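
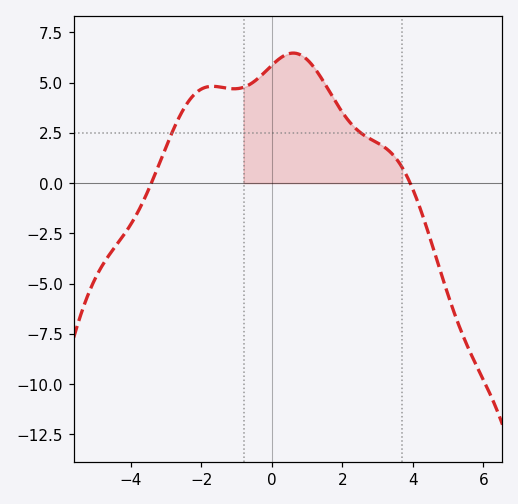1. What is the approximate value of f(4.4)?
-2.25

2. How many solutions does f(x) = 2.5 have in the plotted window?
2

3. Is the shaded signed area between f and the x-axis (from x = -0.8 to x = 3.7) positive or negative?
positive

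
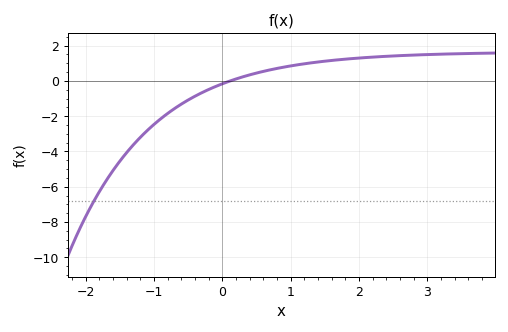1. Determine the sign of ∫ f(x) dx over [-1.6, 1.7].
negative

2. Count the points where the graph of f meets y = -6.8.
1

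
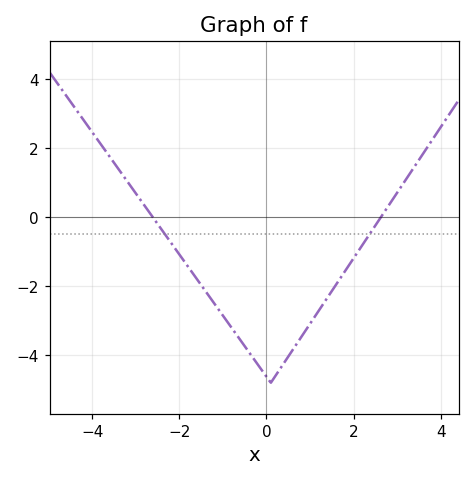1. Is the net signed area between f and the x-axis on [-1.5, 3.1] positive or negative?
negative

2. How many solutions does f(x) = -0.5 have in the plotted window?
2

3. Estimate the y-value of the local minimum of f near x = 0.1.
-4.8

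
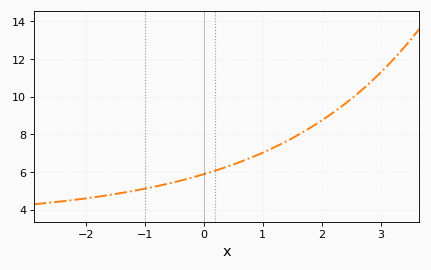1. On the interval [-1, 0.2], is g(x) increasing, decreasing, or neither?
increasing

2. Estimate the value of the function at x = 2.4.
9.64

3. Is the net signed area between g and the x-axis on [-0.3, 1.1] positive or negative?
positive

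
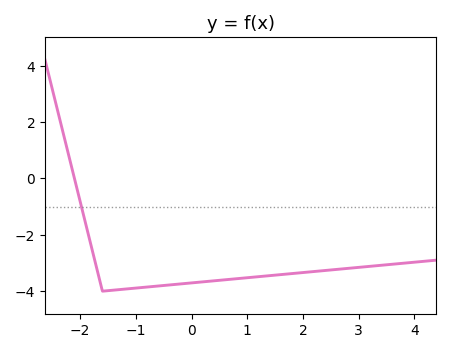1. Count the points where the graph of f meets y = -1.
1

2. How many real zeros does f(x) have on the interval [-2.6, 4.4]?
1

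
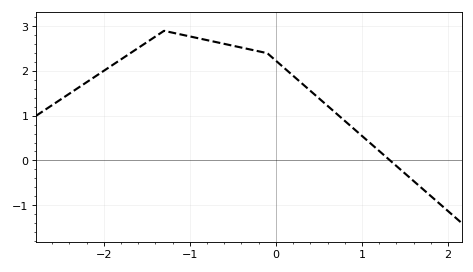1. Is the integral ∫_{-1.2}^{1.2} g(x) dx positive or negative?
positive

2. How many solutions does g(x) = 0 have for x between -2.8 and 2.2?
1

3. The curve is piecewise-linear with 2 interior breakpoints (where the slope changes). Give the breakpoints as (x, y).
(-1.3, 2.9); (-0.1, 2.4)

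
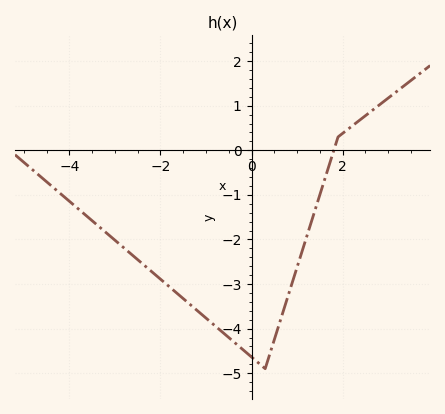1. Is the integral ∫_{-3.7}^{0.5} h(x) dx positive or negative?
negative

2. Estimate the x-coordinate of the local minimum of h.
0.299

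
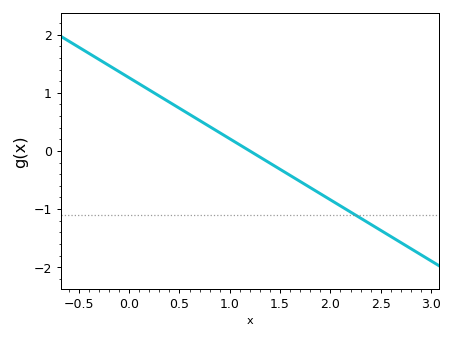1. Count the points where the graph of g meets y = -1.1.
1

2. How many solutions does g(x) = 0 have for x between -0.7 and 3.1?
1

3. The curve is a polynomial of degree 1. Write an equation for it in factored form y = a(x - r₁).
y = -1.05(x - 1.2)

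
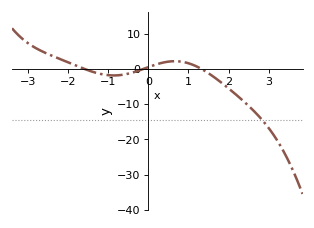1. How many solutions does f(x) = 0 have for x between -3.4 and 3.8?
3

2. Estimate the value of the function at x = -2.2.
3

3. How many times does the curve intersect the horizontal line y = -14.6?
1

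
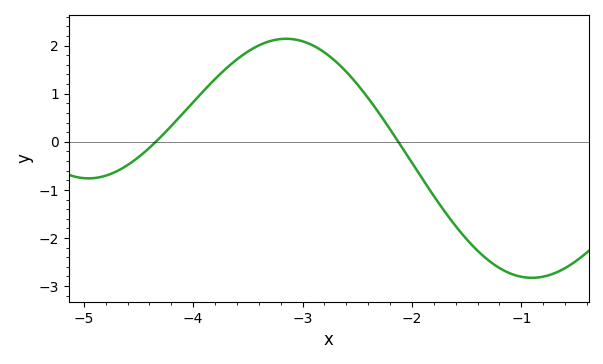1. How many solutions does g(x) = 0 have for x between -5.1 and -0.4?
2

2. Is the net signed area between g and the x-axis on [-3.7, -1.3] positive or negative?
positive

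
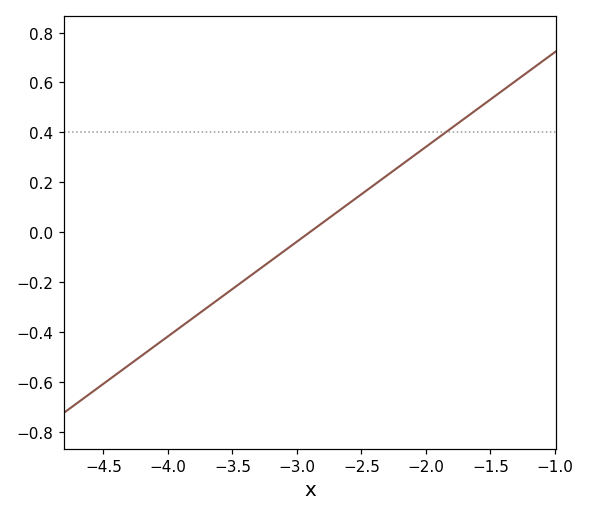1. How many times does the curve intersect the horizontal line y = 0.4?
1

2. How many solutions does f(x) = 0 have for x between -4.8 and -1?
1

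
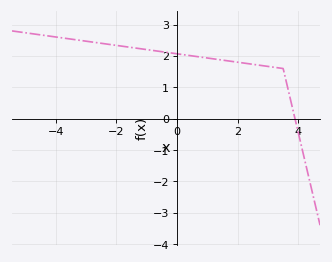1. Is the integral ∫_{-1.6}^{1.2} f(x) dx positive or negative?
positive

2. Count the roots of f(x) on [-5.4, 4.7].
1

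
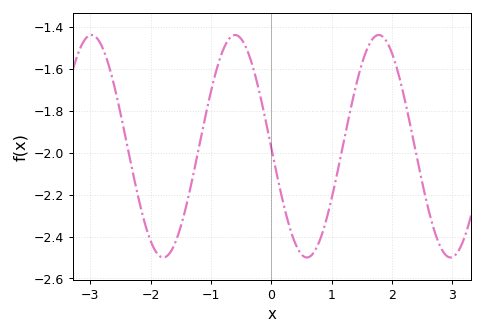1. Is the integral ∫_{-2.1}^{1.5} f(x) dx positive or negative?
negative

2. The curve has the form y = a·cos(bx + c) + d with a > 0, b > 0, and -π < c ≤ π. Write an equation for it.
y = 0.53cos(2.6x + 1.6) - 1.97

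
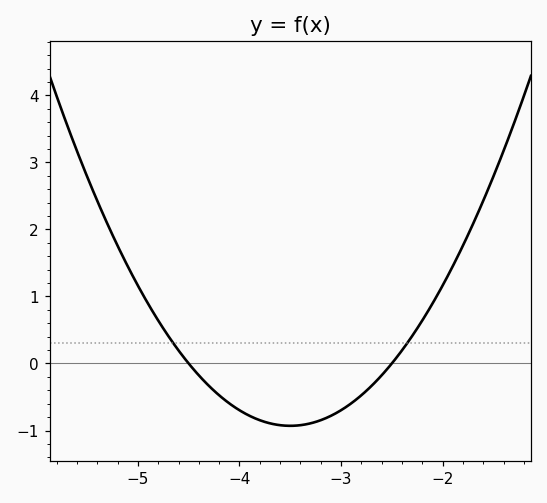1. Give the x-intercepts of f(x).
-4.5, -2.5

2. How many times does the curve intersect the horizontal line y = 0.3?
2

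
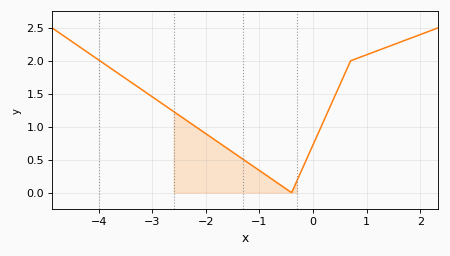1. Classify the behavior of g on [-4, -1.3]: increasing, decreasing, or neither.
decreasing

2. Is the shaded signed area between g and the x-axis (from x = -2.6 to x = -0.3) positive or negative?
positive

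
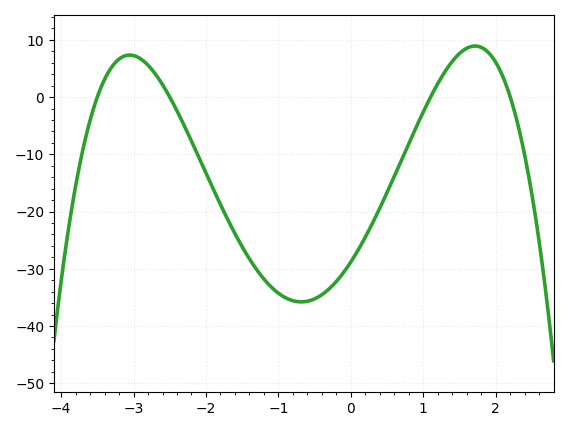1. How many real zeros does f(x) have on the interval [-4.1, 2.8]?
4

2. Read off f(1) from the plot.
-3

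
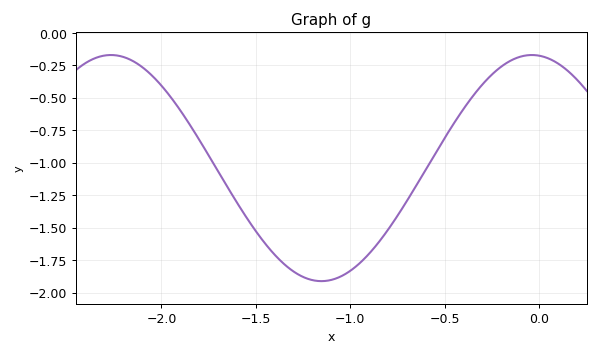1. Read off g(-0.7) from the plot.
-1.3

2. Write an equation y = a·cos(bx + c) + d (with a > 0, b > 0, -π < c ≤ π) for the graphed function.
y = 0.87cos(2.8x + 0.11) - 1.04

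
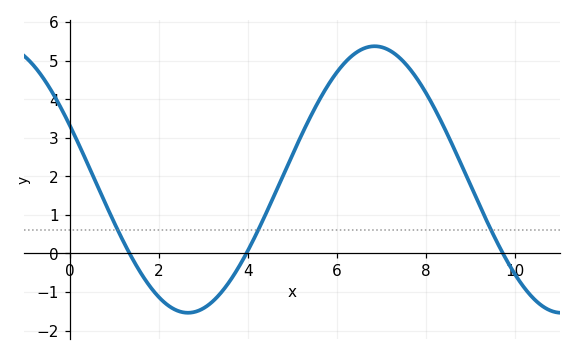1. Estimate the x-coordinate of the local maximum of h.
6.8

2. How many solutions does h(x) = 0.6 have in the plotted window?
3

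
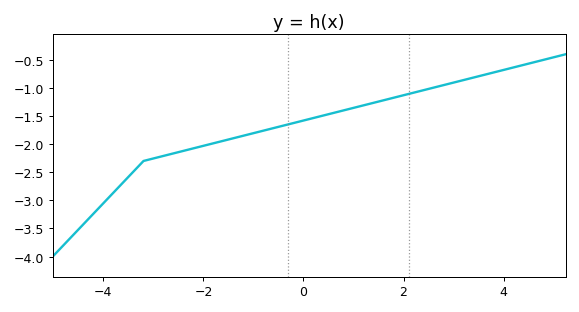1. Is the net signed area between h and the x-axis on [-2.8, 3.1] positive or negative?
negative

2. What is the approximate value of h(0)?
-1.6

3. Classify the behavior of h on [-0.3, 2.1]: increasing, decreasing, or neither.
increasing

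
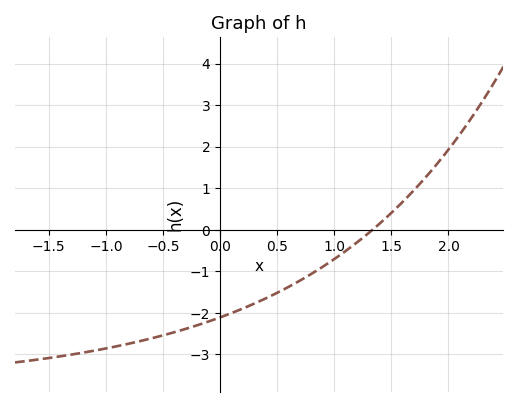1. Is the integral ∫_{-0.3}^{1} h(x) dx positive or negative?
negative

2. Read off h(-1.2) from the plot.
-3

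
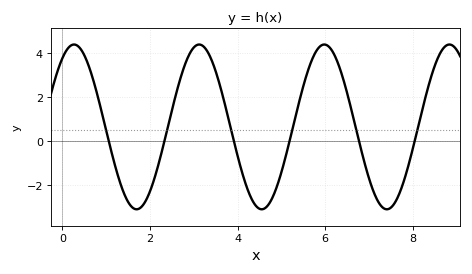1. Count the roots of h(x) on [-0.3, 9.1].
6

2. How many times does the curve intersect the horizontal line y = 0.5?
6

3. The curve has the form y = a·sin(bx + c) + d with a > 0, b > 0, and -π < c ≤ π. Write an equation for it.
y = 3.75sin(2.2x + 0.98) + 0.65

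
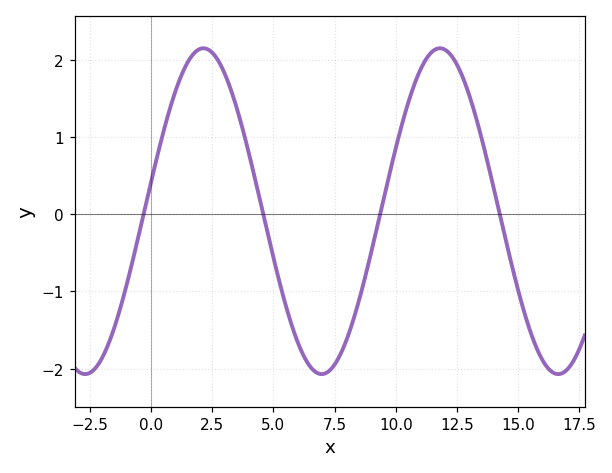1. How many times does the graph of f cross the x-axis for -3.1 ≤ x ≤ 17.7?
4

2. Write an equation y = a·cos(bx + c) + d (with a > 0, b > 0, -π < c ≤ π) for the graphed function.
y = 2.11cos(0.65x - 1.4) + 0.04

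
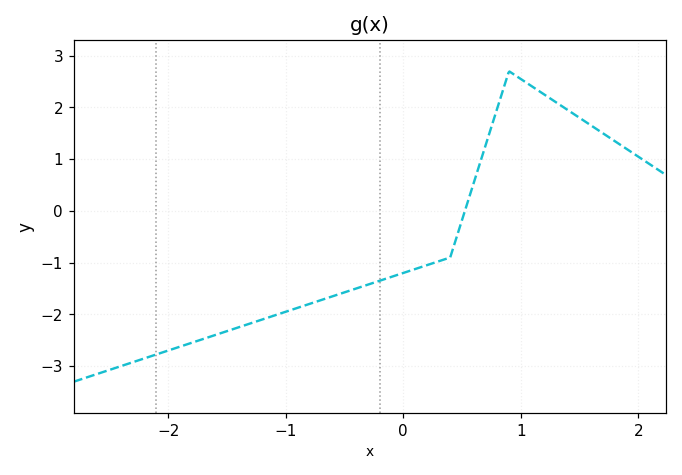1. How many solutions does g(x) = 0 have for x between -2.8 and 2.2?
1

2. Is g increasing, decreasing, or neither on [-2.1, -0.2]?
increasing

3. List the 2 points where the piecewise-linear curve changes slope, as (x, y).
(0.4, -0.9); (0.9, 2.7)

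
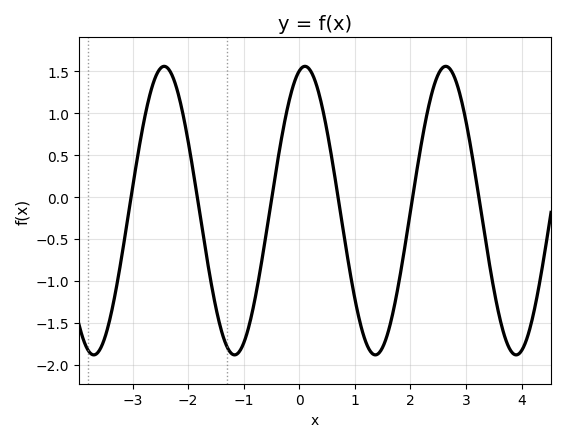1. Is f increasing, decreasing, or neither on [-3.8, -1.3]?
neither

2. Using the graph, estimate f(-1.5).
-1.3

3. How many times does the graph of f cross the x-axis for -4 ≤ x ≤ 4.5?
6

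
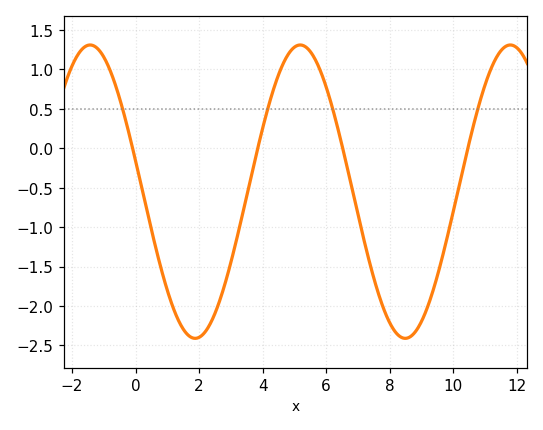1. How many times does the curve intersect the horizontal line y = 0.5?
4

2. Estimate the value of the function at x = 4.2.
0.557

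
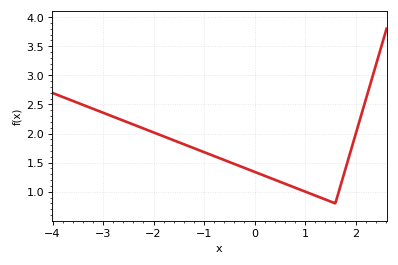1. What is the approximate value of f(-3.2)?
2.45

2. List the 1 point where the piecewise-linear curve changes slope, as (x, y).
(1.6, 0.8)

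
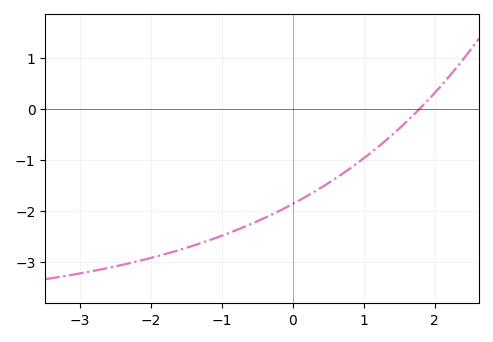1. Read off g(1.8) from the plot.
0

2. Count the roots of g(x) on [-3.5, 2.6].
1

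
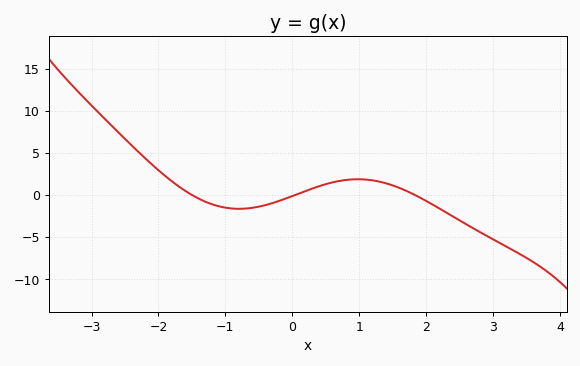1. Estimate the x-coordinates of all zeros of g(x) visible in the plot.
-1.5, 0.044, 1.83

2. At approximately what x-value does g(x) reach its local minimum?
-0.794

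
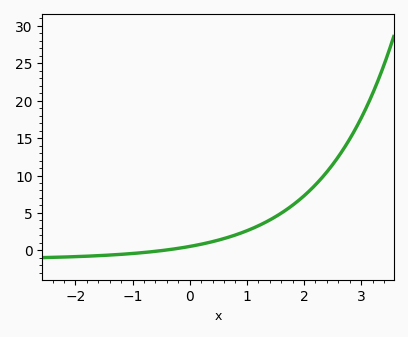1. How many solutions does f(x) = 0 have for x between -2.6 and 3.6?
1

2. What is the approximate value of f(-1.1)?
-0.481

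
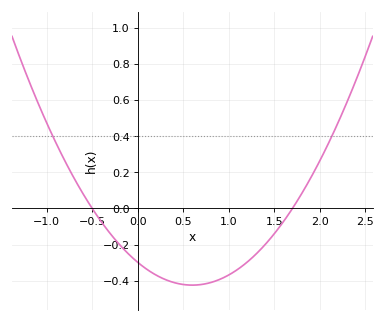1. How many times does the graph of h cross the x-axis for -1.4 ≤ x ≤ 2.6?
2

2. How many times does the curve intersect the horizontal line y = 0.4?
2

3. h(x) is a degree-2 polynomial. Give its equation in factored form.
y = 0.35(x + 0.5)(x - 1.7)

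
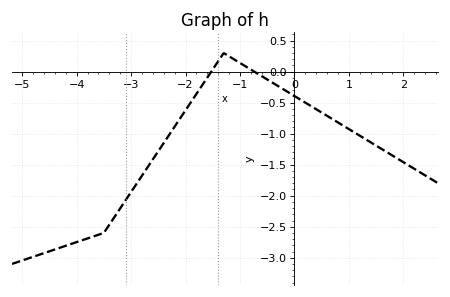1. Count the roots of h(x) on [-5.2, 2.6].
2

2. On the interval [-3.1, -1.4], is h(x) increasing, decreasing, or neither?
increasing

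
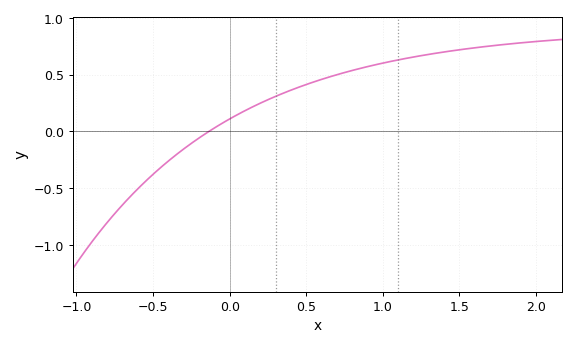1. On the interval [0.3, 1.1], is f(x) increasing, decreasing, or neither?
increasing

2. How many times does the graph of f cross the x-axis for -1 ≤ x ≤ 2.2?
1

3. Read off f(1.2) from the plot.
0.65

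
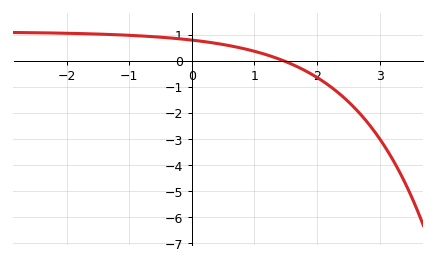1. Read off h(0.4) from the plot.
0.67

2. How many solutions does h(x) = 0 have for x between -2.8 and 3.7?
1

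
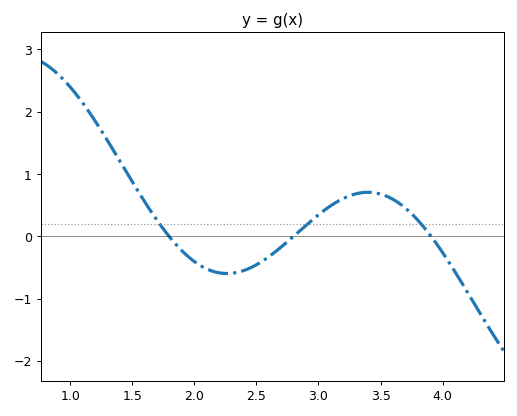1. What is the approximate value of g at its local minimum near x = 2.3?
-0.598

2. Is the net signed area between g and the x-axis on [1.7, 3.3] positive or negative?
negative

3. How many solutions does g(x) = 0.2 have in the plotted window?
3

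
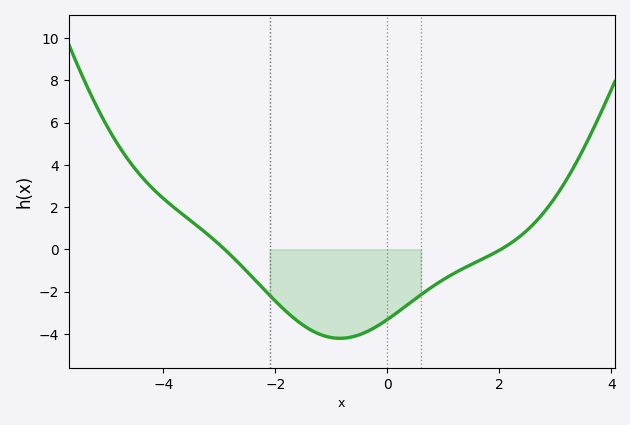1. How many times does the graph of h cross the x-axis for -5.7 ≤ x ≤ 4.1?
2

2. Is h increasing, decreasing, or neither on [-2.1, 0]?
neither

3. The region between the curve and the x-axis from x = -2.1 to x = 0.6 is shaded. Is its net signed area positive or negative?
negative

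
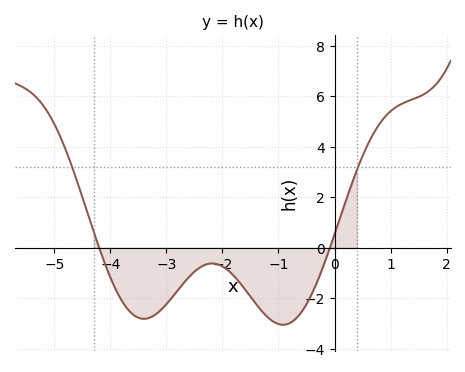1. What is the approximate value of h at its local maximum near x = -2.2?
-0.629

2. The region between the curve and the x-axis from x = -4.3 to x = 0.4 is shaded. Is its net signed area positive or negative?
negative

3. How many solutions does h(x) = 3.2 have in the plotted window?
2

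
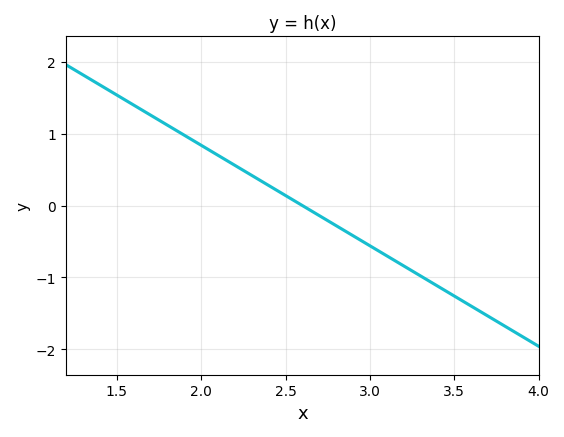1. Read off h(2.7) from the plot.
-0.1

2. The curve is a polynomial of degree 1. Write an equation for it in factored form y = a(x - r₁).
y = -1.4(x - 2.6)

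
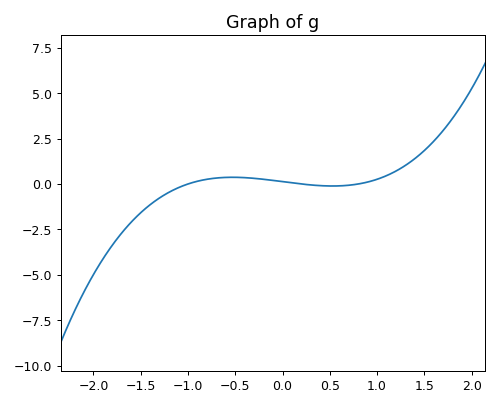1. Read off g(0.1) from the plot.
0.062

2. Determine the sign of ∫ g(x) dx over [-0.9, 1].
positive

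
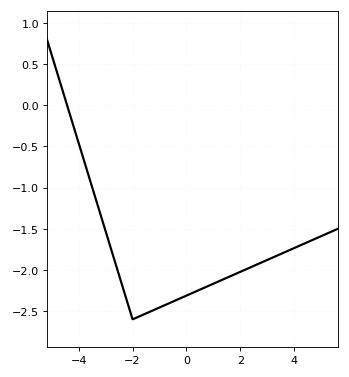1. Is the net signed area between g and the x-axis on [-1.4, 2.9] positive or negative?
negative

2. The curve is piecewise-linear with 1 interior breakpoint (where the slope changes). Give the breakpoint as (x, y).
(-2, -2.6)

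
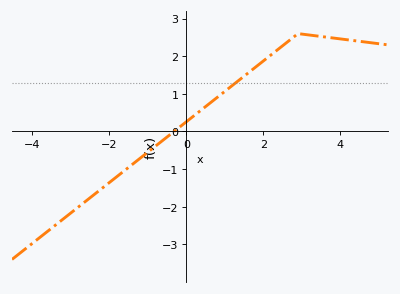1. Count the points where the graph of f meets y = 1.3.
1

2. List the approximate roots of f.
-0.316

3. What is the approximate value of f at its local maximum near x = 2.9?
2.6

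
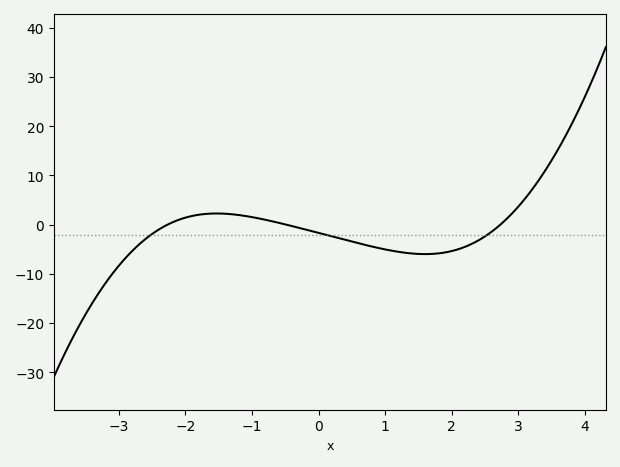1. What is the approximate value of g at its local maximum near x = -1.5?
2.24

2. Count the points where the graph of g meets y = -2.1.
3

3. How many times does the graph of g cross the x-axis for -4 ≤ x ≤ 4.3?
3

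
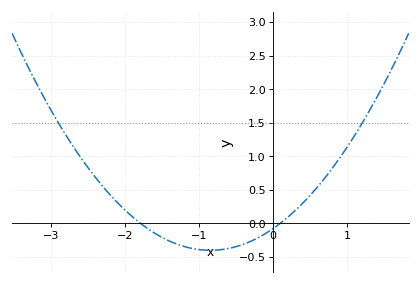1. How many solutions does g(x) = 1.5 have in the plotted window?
2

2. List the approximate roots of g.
-1.8, 0.1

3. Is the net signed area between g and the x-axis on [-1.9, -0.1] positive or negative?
negative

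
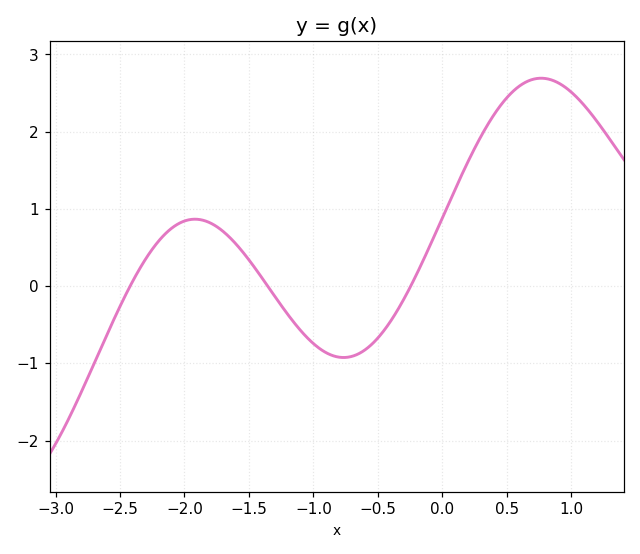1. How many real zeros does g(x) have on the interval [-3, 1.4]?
3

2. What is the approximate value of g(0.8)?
2.7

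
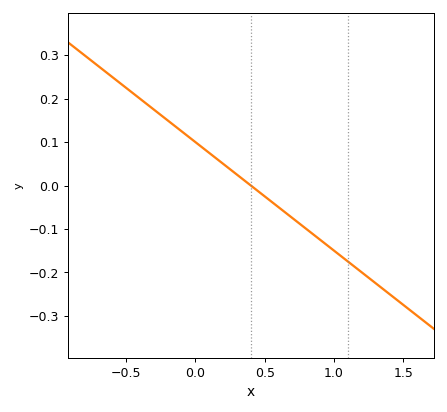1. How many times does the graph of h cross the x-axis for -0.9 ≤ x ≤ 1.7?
1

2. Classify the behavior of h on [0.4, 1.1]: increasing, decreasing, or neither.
decreasing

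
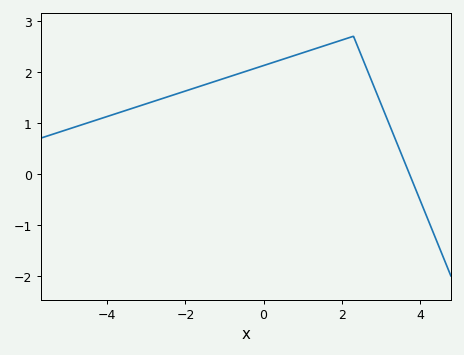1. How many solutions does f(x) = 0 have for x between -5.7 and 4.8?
1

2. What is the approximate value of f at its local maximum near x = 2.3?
2.7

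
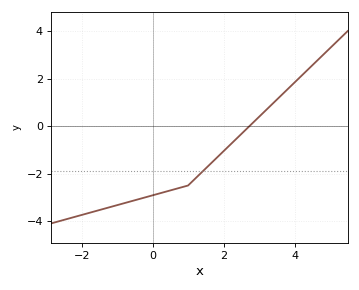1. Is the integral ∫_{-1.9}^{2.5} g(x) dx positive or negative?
negative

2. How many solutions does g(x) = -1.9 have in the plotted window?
1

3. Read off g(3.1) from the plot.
0.535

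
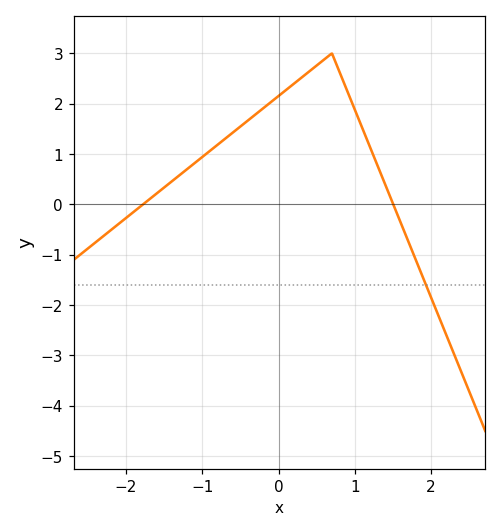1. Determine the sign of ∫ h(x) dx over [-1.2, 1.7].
positive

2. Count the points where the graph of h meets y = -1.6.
1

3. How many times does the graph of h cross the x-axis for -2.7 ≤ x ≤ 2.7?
2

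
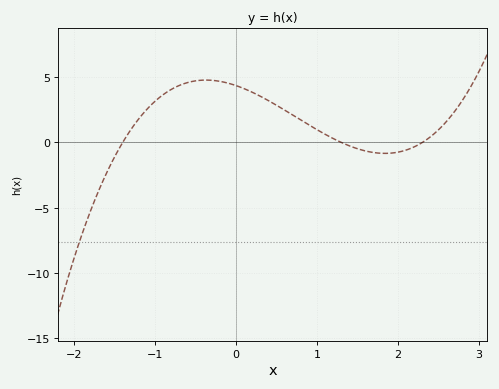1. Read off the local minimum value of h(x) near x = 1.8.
-1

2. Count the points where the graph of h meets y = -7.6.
1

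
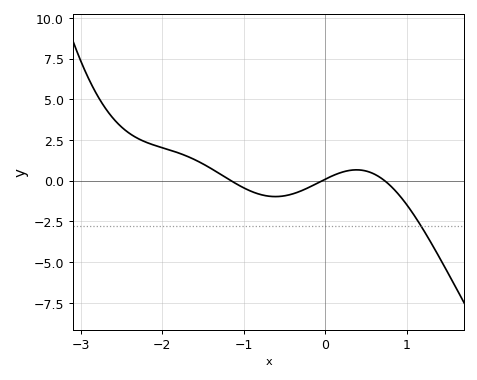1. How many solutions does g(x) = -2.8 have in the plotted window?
1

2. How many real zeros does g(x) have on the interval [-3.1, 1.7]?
3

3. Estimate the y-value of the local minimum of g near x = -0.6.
-1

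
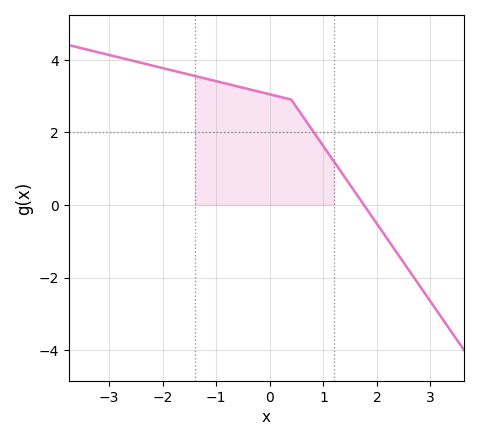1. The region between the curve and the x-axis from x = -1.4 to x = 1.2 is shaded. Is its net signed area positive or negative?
positive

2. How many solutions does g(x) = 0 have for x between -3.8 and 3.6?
1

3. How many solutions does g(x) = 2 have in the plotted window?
1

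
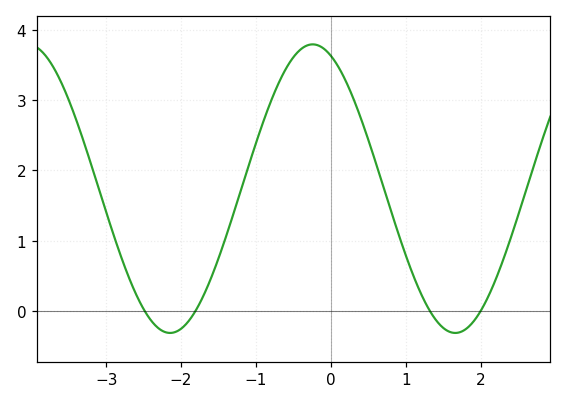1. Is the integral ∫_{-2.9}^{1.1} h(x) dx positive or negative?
positive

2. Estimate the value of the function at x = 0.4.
2.74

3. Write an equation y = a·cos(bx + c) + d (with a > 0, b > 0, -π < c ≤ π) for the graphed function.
y = 2.05cos(1.65x + 0.4) + 1.74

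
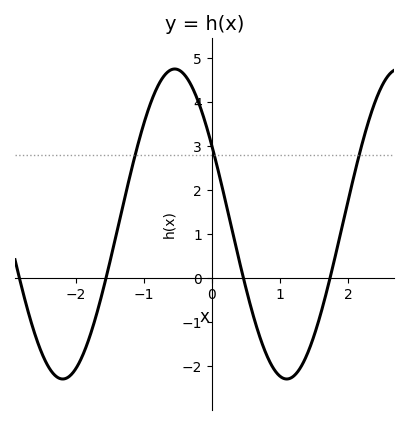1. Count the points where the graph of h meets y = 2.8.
3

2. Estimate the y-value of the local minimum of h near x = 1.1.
-2.29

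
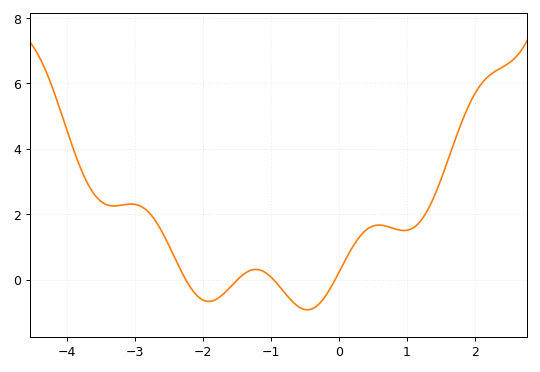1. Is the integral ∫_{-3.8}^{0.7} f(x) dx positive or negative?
positive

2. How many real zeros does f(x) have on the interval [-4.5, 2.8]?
4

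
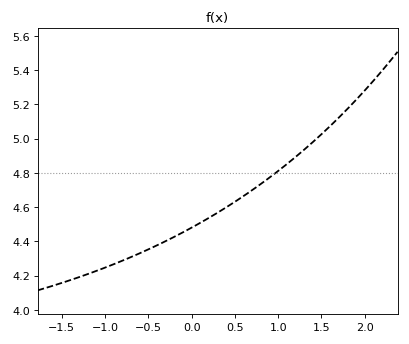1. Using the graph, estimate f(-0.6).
4.33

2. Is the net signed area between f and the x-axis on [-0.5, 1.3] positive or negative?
positive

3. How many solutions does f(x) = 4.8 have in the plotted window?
1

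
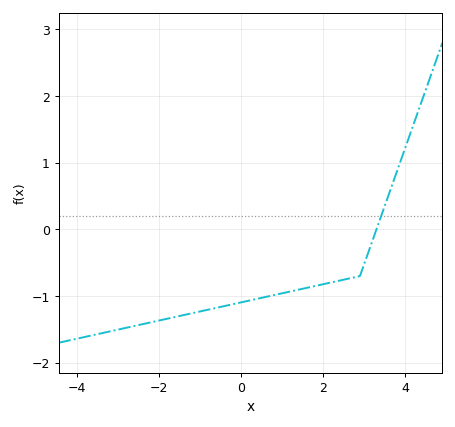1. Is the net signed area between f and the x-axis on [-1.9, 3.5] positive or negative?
negative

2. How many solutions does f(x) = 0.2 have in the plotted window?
1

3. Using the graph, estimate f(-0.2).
-1.12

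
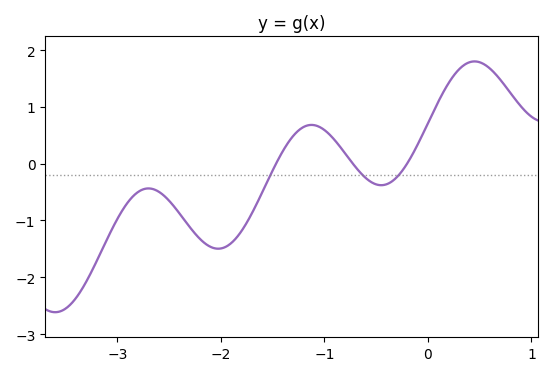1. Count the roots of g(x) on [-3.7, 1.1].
3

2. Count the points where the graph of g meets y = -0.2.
3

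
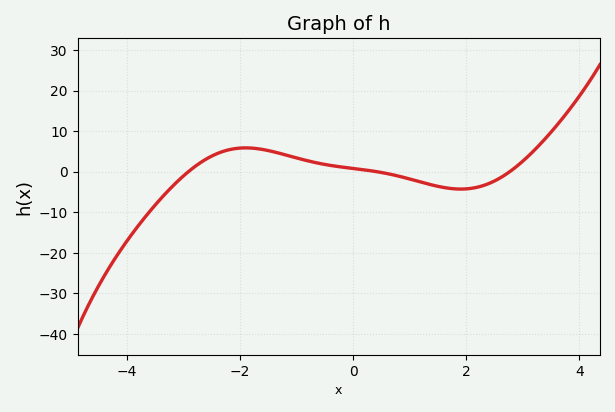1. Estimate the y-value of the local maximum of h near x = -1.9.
5.89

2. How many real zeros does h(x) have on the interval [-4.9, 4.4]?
3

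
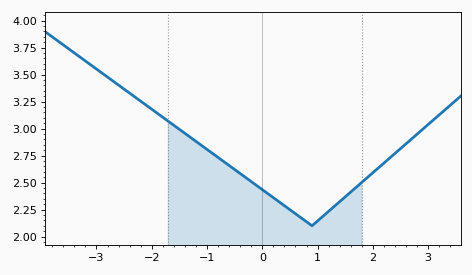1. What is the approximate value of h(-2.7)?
3.44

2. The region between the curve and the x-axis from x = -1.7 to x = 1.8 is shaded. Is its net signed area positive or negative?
positive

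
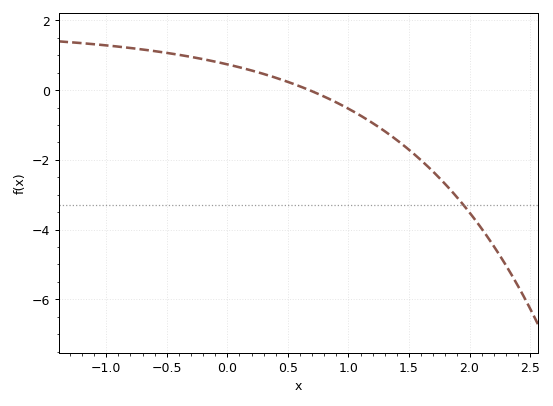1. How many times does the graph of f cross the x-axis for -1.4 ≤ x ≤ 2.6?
1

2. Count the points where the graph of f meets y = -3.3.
1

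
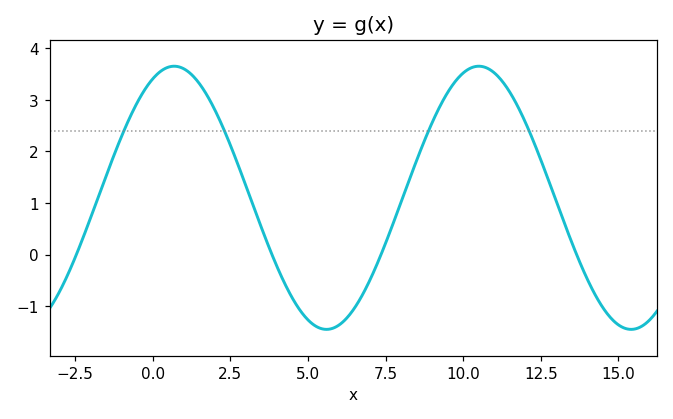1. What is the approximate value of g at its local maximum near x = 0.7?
3.65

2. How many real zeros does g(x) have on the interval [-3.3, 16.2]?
4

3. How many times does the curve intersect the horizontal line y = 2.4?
4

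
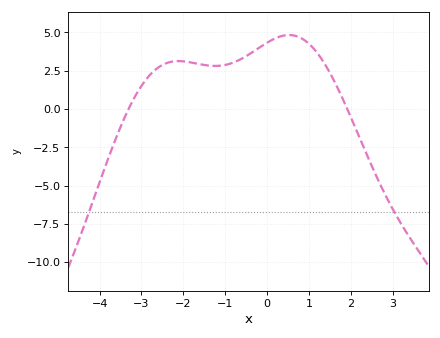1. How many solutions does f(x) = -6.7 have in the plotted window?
2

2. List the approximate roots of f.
-3.31, 1.92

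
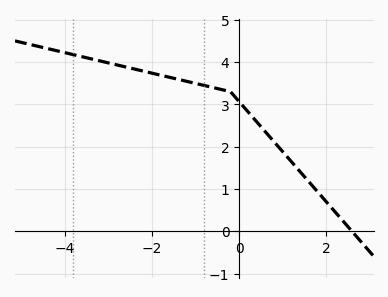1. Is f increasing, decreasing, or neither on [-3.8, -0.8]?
decreasing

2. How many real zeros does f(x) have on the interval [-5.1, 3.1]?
1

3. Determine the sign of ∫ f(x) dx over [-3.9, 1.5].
positive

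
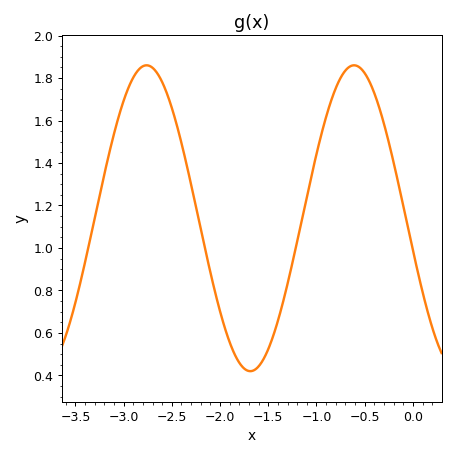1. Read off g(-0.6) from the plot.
1.86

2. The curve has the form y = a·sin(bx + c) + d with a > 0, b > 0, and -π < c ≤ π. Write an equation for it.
y = 0.72sin(2.9x - 2.9) + 1.14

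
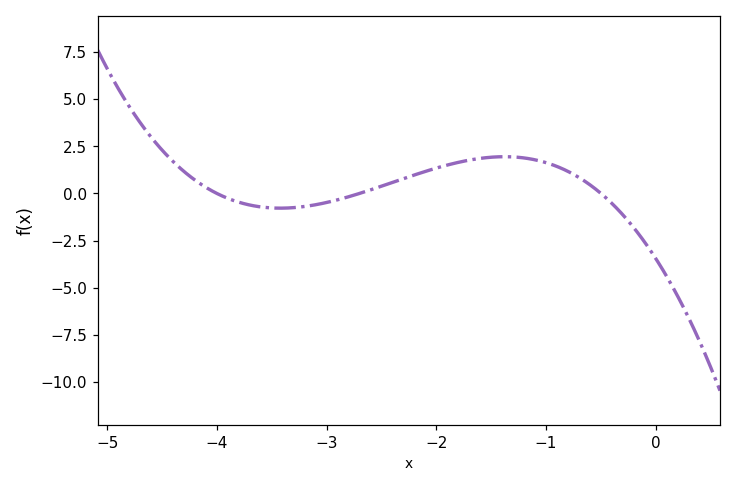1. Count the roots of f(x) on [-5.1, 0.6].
3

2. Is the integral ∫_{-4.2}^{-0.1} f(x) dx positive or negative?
positive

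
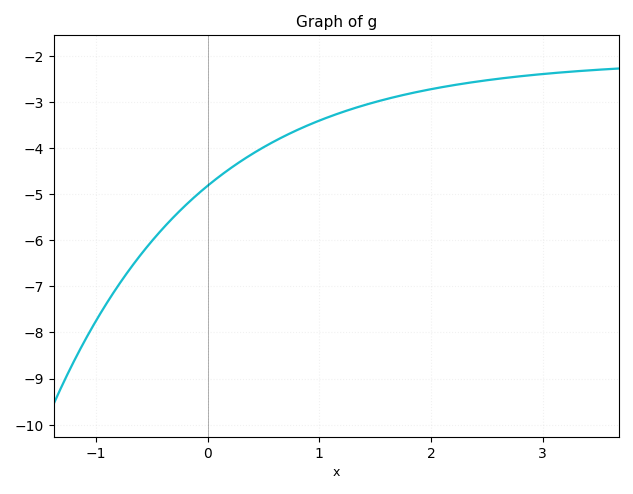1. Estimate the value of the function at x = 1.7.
-2.9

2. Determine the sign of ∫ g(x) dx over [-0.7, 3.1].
negative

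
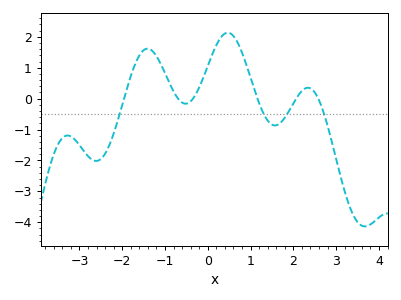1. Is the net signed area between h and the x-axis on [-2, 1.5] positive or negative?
positive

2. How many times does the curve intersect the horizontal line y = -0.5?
4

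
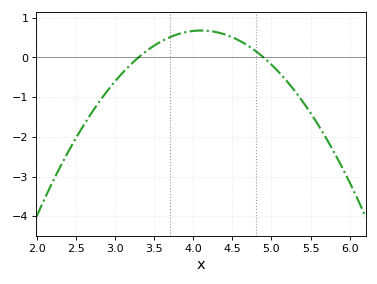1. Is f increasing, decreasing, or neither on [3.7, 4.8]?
neither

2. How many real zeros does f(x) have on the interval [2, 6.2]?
2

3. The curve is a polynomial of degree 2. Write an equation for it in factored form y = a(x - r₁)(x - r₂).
y = -1.06(x - 3.3)(x - 4.9)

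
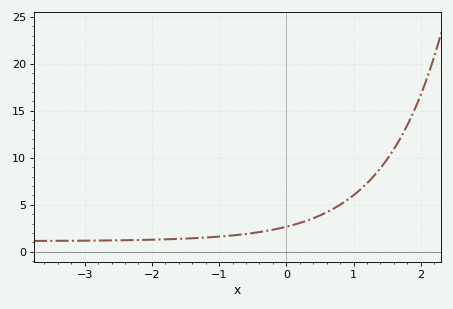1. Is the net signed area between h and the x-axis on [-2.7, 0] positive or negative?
positive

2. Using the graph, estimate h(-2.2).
1.26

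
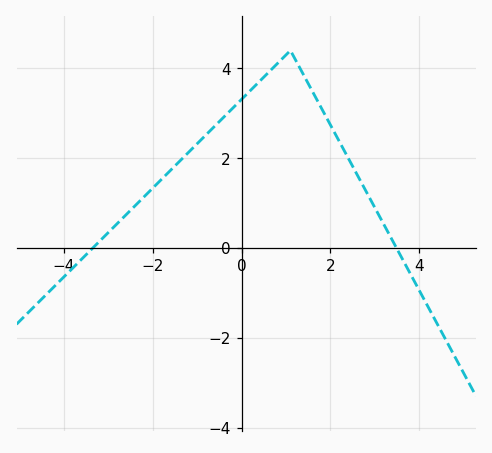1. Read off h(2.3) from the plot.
2.18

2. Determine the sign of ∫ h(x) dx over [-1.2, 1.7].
positive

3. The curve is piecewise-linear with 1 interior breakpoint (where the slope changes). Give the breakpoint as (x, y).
(1.1, 4.4)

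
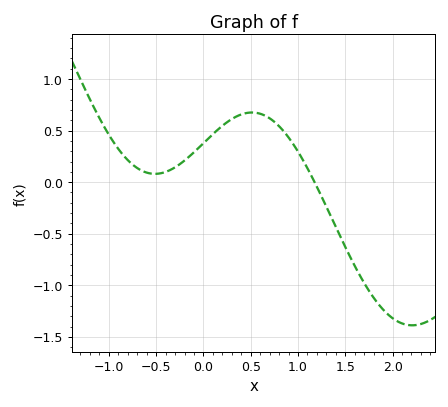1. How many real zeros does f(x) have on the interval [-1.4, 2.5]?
1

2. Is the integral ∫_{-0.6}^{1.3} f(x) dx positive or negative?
positive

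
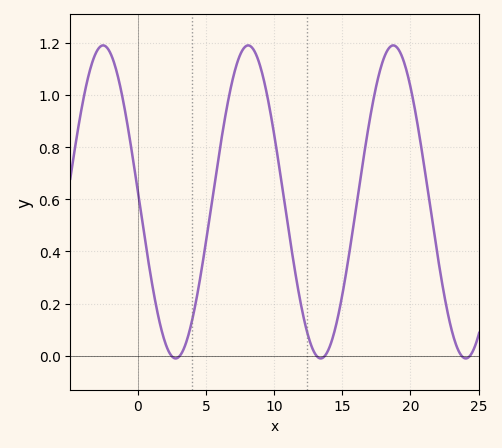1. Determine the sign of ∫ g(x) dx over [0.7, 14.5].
positive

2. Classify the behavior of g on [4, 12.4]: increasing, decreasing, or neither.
neither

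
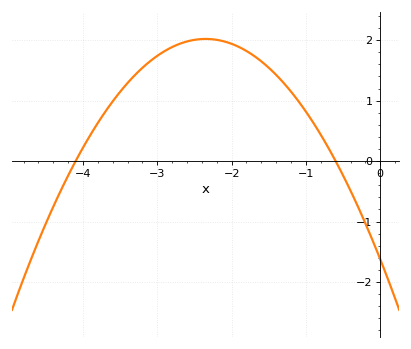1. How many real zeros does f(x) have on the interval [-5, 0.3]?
2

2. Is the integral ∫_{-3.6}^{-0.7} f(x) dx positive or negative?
positive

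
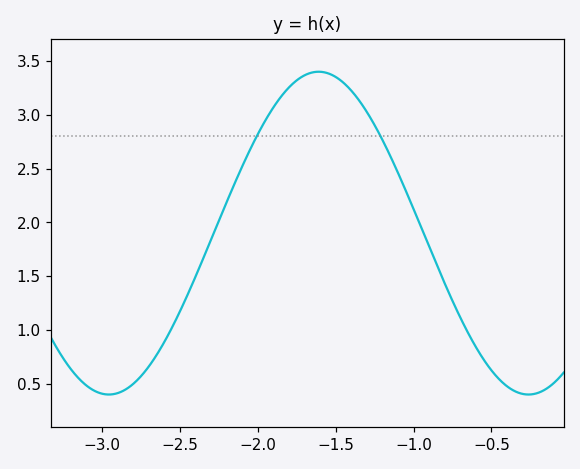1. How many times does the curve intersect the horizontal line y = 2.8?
2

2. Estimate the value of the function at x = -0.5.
0.65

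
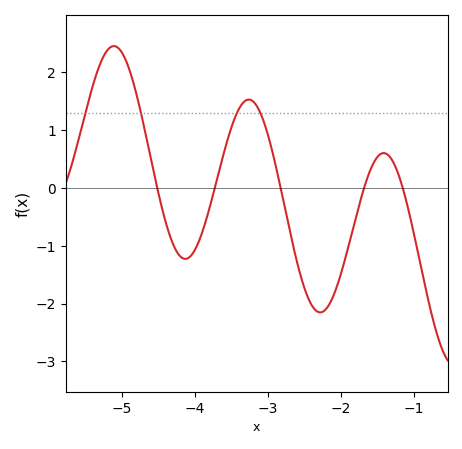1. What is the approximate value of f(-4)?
-1.1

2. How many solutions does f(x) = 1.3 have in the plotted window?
4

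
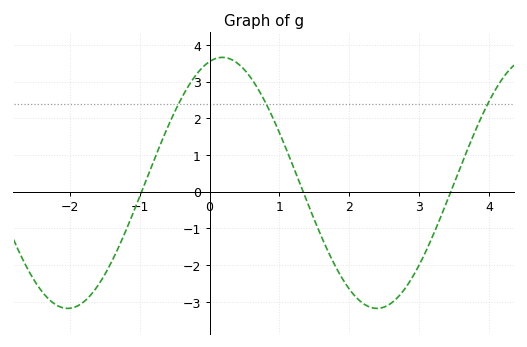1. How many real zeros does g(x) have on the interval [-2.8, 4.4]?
3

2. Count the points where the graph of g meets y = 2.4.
3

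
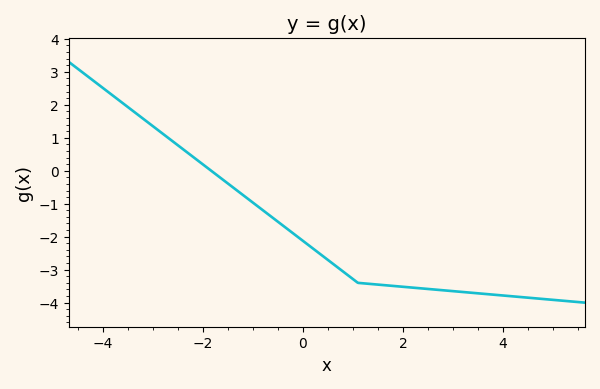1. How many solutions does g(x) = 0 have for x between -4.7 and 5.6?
1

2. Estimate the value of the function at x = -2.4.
0.654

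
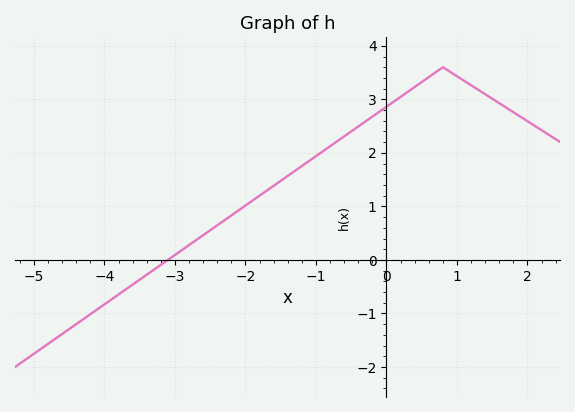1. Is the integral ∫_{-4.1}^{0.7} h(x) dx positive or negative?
positive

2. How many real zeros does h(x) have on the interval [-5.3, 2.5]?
1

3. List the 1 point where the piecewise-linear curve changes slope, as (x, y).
(0.8, 3.6)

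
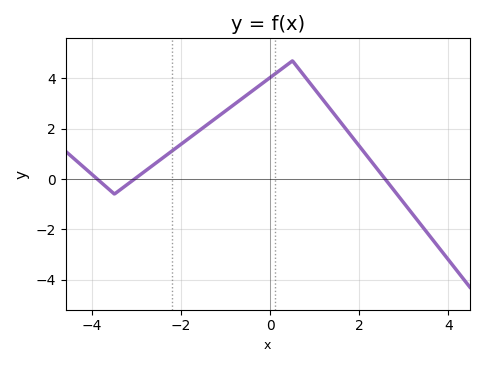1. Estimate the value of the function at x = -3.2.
-0.2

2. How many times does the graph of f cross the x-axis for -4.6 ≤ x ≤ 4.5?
3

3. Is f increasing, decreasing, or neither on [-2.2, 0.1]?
increasing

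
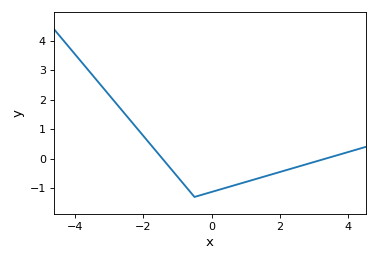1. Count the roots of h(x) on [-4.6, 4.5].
2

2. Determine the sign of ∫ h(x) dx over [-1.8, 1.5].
negative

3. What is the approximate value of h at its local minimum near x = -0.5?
-1.3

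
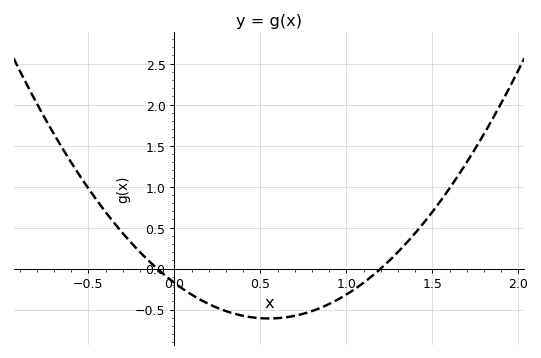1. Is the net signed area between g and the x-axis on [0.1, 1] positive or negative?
negative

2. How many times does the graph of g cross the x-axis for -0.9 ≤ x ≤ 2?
2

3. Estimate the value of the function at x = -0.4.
0.7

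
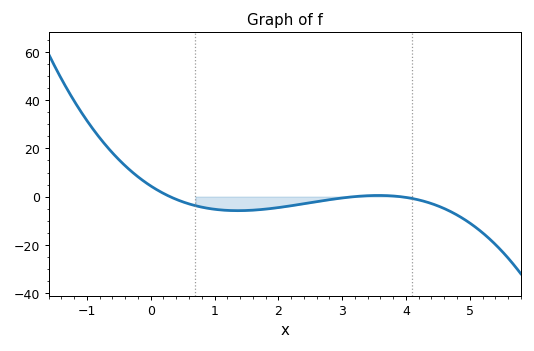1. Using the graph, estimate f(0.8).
-4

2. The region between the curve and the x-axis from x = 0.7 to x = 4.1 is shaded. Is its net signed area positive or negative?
negative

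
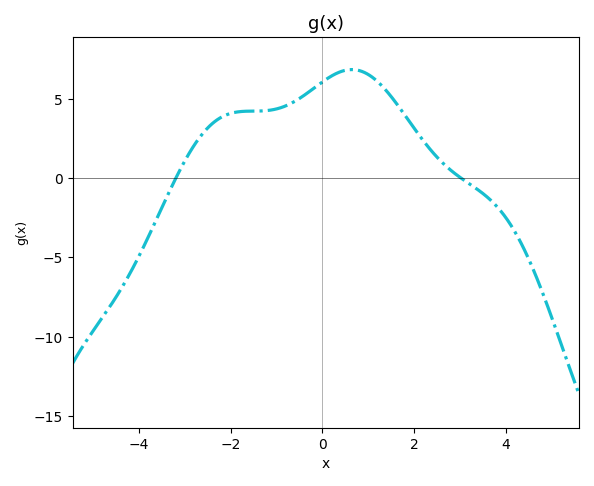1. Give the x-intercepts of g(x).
-3.2, 3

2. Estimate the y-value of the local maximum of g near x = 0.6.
7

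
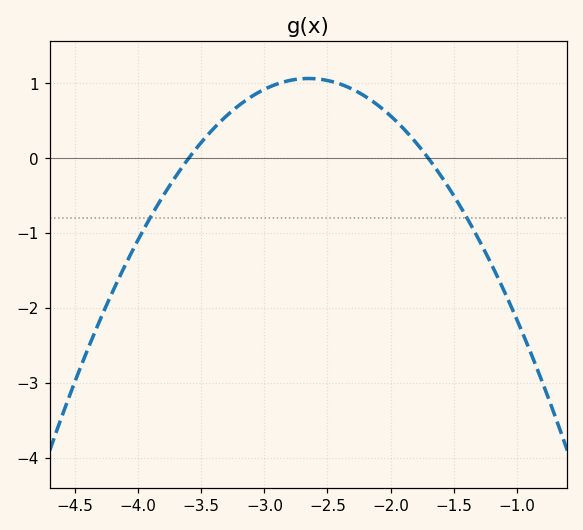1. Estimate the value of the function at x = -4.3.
-2.1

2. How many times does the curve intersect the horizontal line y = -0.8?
2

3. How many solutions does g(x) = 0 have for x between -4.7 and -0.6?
2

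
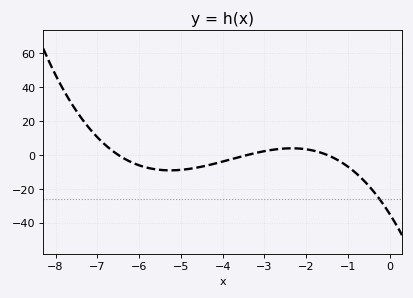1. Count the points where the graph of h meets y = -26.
1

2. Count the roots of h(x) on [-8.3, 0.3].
3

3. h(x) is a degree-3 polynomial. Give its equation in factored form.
y = -1.05(x + 6.5)(x + 3.4)(x + 1.5)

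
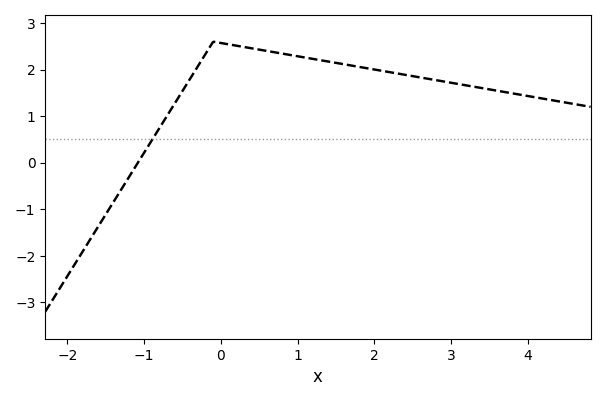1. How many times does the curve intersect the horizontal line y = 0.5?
1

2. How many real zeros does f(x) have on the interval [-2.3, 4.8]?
1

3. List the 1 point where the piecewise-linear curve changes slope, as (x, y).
(-0.1, 2.6)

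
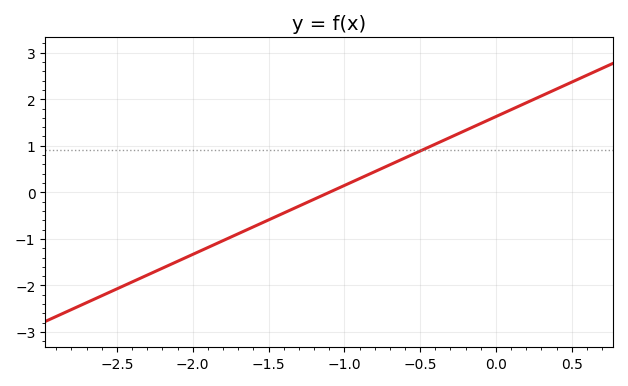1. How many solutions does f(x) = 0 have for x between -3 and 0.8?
1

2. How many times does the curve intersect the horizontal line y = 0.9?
1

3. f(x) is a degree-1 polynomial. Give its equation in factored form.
y = 1.48(x + 1.1)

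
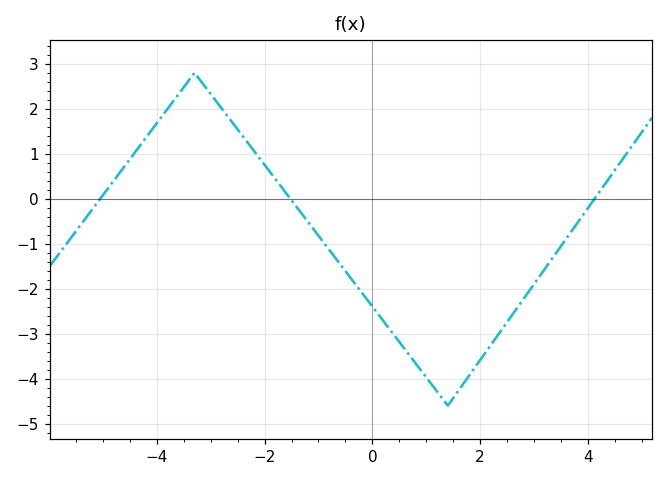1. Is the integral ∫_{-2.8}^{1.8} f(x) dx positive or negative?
negative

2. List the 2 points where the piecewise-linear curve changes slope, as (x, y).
(-3.3, 2.8); (1.4, -4.6)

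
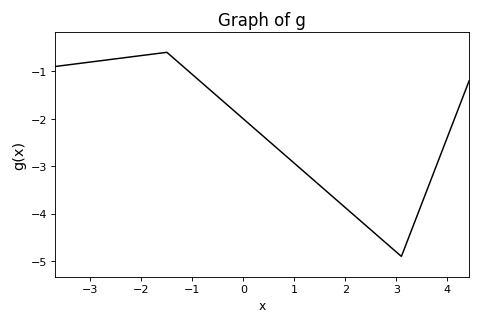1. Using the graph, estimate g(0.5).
-2.5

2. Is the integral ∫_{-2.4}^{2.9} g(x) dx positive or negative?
negative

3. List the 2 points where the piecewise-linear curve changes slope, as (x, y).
(-1.5, -0.6); (3.1, -4.9)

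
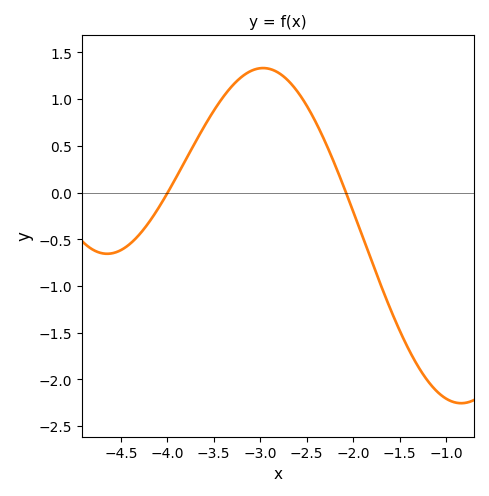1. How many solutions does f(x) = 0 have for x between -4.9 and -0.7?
2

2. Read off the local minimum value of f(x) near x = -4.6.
-0.65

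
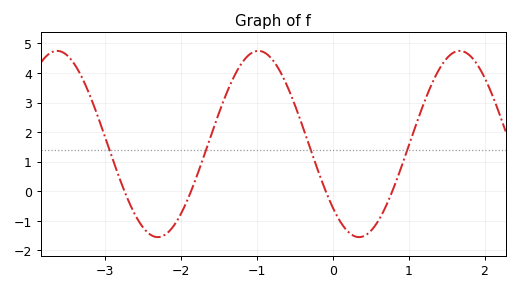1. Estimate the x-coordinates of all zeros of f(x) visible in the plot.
-2.74, -1.87, -0.091, 0.785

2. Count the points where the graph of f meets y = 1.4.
4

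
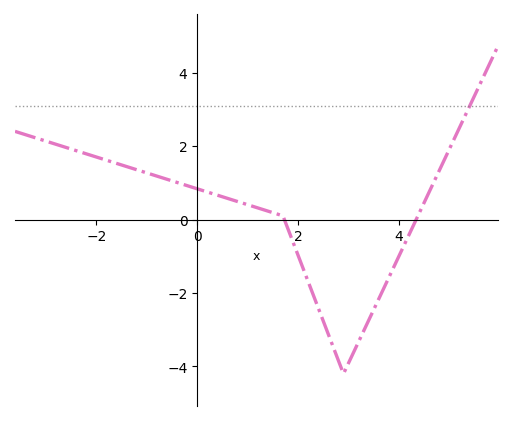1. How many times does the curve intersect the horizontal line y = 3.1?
1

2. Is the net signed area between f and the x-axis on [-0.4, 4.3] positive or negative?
negative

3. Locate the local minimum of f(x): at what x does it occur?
2.9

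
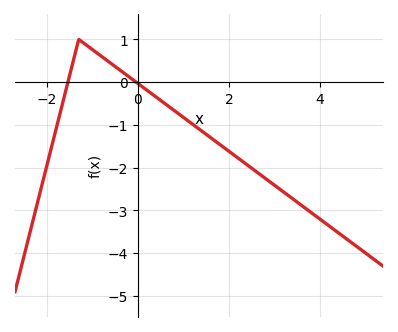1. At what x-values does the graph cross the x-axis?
-1.6, 0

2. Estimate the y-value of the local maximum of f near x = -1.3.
1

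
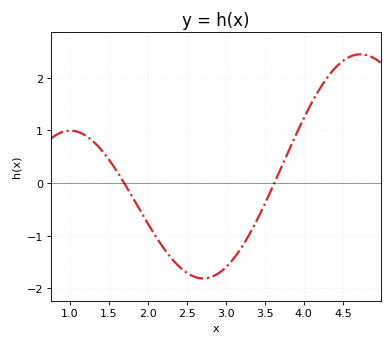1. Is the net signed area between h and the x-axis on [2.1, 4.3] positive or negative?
negative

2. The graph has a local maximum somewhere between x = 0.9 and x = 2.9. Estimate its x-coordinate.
1.01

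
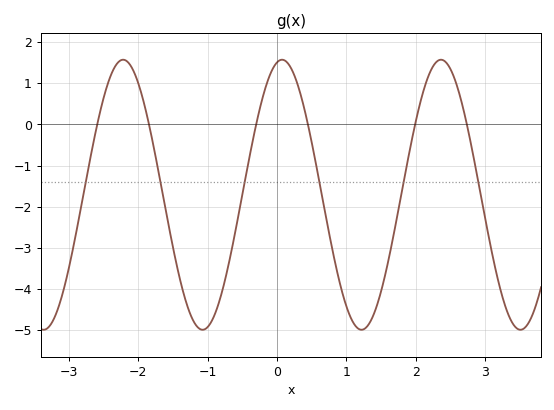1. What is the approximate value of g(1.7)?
-2.5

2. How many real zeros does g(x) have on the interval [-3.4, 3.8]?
6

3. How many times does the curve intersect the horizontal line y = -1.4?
6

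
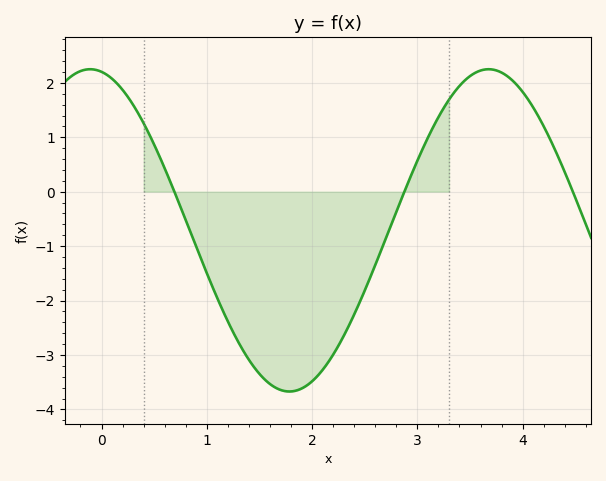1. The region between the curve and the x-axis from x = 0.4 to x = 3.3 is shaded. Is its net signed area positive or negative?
negative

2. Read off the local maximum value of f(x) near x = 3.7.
2.2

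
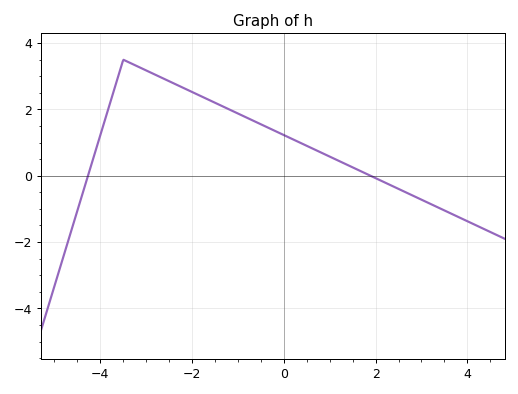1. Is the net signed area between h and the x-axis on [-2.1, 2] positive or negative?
positive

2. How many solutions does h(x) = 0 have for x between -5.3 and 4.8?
2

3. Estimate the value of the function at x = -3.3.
3.4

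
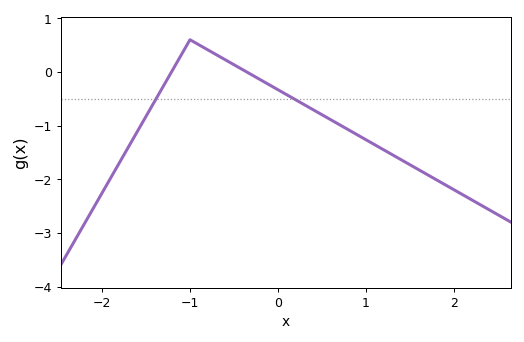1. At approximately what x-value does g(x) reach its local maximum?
-0.998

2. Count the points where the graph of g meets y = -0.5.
2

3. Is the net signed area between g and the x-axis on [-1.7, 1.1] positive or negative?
negative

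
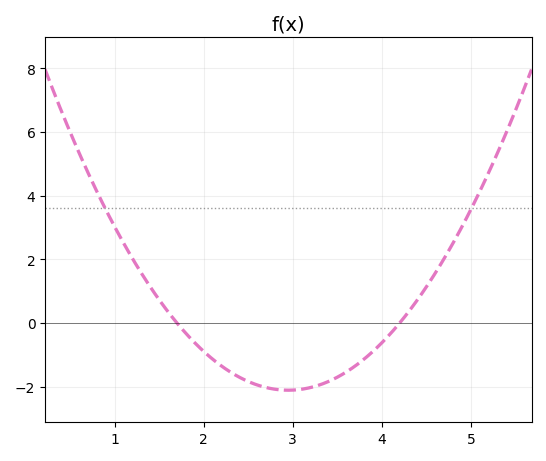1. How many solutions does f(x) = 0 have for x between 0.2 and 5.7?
2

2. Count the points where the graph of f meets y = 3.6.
2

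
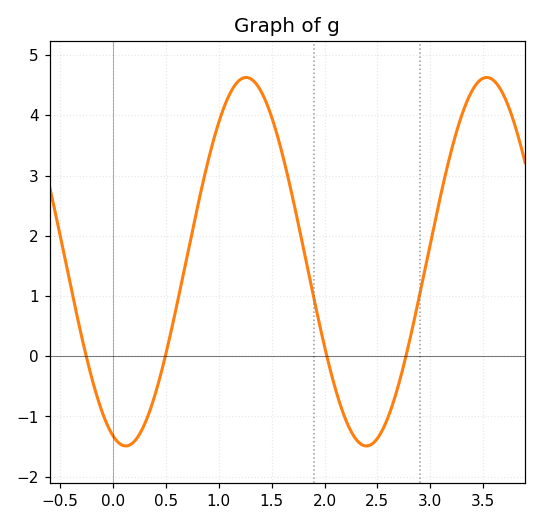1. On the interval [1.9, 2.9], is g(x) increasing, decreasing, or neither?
neither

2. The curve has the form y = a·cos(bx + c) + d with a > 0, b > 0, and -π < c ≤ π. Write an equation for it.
y = 3.06cos(2.8x + 2.8) + 1.57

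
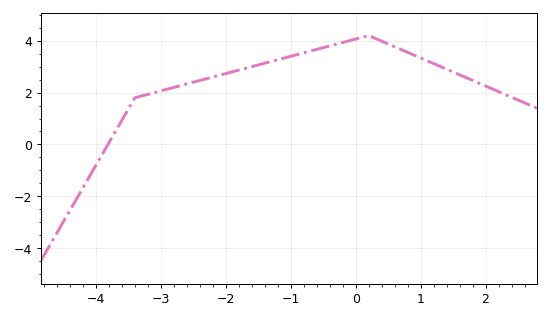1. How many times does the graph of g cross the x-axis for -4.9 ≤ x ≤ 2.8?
1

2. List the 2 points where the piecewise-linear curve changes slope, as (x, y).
(-3.4, 1.8); (0.2, 4.2)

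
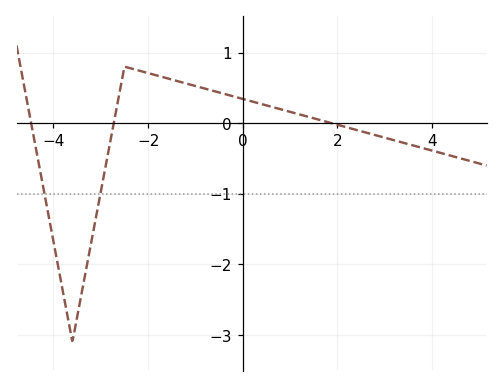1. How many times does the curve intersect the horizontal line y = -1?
2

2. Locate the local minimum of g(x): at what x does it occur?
-3.6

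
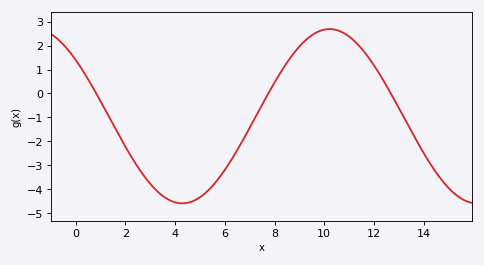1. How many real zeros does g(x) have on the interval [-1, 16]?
3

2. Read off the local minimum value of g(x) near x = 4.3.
-4.59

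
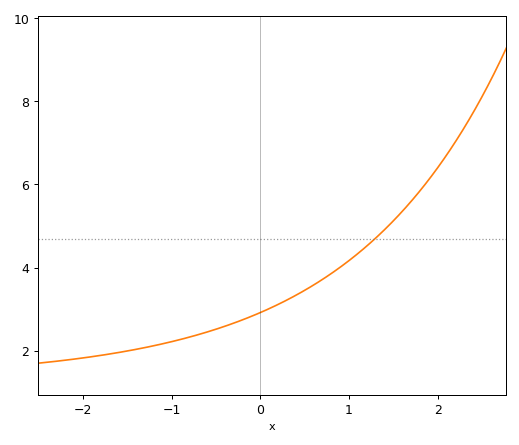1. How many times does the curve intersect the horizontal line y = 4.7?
1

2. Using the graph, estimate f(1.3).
4.8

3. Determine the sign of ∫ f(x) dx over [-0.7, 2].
positive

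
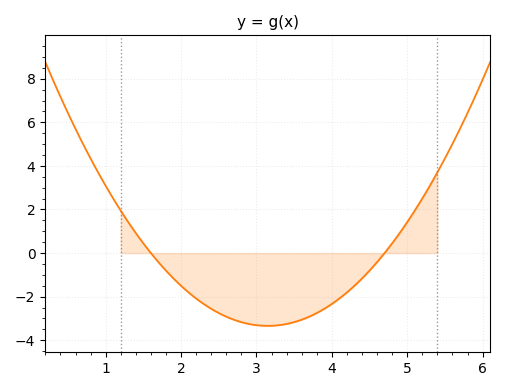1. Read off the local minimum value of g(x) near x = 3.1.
-3.4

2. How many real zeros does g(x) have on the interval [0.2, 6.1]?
2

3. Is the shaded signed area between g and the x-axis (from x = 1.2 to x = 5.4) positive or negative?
negative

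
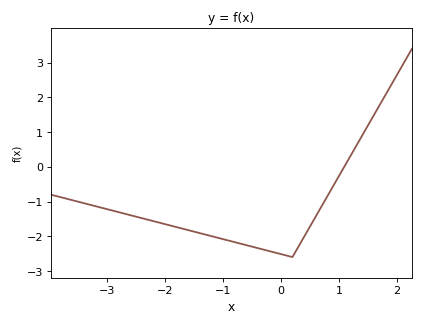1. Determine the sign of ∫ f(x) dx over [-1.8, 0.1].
negative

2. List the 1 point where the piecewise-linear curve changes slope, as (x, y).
(0.2, -2.6)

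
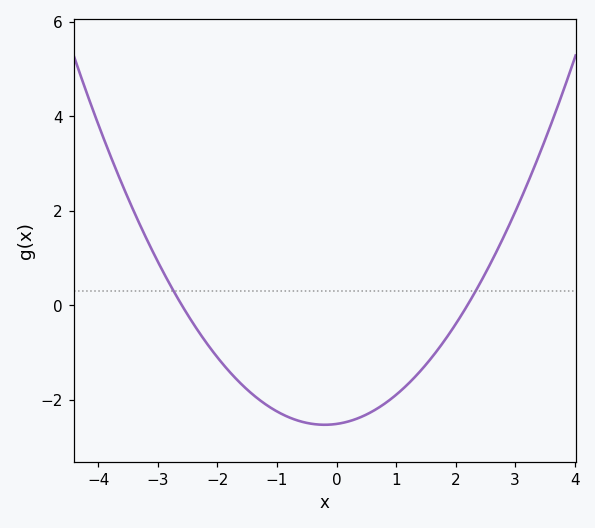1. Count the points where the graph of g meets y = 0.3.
2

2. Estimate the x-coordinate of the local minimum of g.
-0.2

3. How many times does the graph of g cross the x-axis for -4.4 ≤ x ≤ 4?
2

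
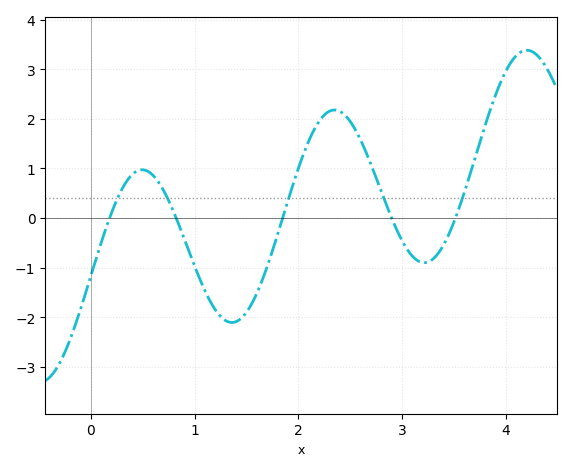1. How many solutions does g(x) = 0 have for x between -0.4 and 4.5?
5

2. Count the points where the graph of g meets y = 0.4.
5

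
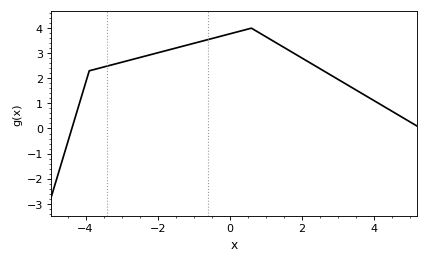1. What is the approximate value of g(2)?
2.81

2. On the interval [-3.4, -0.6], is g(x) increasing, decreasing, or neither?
increasing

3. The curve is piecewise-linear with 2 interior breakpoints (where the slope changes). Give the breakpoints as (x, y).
(-3.9, 2.3); (0.6, 4)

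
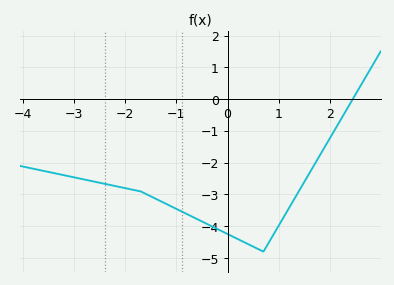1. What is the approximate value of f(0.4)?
-4.6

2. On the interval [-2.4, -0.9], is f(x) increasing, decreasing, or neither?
decreasing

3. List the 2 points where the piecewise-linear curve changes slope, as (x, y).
(-1.7, -2.9); (0.7, -4.8)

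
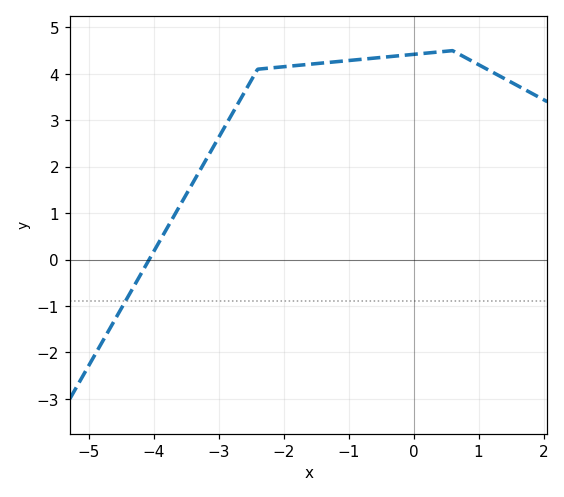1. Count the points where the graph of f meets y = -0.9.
1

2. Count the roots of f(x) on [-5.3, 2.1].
1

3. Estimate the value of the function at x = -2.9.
2.9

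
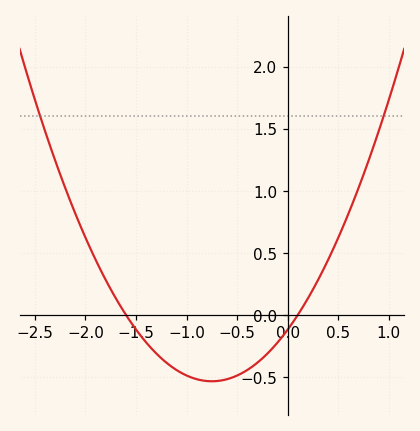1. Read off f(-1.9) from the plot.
0.45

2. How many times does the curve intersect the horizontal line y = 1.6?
2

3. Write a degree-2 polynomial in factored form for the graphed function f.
y = 0.74(x + 1.6)(x - 0.1)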